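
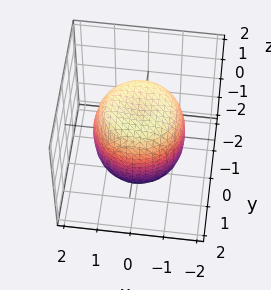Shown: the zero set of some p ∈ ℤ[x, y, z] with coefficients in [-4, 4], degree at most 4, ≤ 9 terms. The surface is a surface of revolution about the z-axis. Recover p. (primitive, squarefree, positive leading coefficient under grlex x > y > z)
(a) The degree is 4 — the shape is more complex than any degree-3 surface.
(b) Symmetries: every cross-section ⟂ z is a circle, so x, y appear only via x² + y².
(c) Checking where it meets the axes: a circular section at z = 1 has radius between 1 and 2.
(d) Fitting integer coefficients to these (and the overall shape) gives p.

2*x^4 + 4*x^2*y^2 + 2*y^4 - 2*x^2 - 2*y^2 + 2*z^2 - 3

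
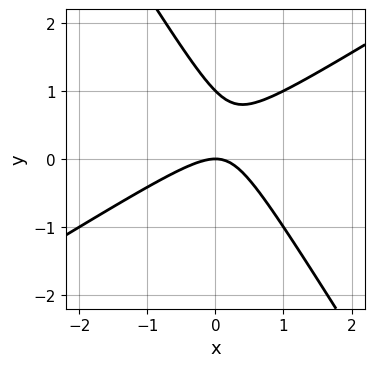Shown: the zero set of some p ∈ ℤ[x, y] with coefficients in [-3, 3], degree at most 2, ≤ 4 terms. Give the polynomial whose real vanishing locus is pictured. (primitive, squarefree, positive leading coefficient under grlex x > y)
First, degree: no degree-1 curve has this shape, so deg p = 2.
Then, reading off the gridlines: it meets the x-axis at x = 0 (among the integer gridlines); among the integer gridlines, it crosses the y-axis at y ∈ {0, 1}.
Finally, together with the visible shape, these determine p as stated.

x^2 - x*y - y^2 + y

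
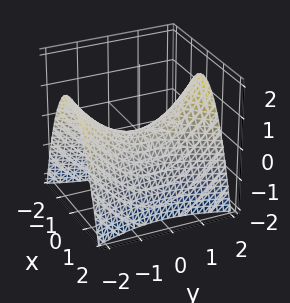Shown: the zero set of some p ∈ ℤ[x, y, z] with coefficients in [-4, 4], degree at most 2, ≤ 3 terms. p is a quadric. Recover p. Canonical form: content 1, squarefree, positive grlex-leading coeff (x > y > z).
1. Degree: a saddle surface; a quadric, so deg p = 2.
2. Symmetries: the y ↦ −y reflection is a symmetry, so y appears only in even powers; the x ↦ −x reflection is a symmetry, so x appears only in even powers.
3. Checking where it meets the axes: one z-axis crossing is at z = 0; it meets the y-axis at y = 0 (among the integer gridlines); one x-axis crossing is at x = 0.
4. These observations pin down the coefficients.

3*x^2 - y^2 + 3*z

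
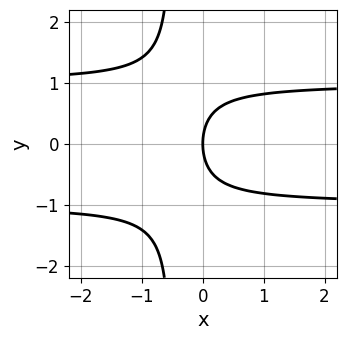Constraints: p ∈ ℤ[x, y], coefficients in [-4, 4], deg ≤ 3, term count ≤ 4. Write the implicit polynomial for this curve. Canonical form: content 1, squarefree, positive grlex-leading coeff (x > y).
First, the degree is 3 — the shape is more complex than any degree-2 curve.
Then, symmetries: it's symmetric under y → −y, forcing even powers of y.
Next, checking where it meets the axes: it crosses the x-axis at the gridline x = 0; one y-axis crossing is at y = 0.
Finally, assembling these constraints gives the stated polynomial.

2*x*y^2 + y^2 - 2*x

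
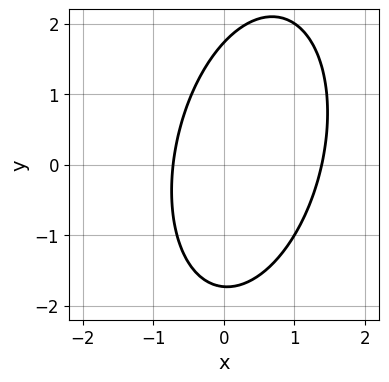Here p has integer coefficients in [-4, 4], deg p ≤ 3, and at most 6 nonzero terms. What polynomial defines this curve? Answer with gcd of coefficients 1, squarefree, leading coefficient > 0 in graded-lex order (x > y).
1. deg p = 2.
2. The integer polynomial consistent with all of this is the stated p.

3*x^2 - x*y + y^2 - 2*x - 3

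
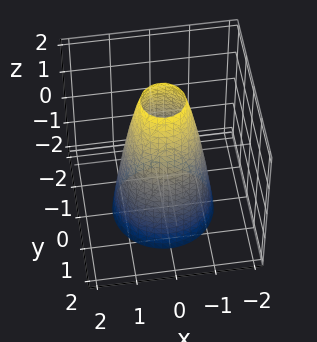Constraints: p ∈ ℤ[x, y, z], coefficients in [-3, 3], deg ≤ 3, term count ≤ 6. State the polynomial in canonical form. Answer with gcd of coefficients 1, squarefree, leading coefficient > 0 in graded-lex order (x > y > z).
(a) Degree: a generic line meets the surface in up to 2 points, so deg p = 2.
(b) Symmetries: rotational symmetry about the z-axis ⇒ p depends on x, y only through x² + y².
(c) Reading off the gridlines: among the integer gridlines, it crosses the y-axis at y ∈ {-1, 1}; it misses every integer gridline on the z-axis; among the integer gridlines, it crosses the x-axis at x ∈ {-1, 1}; a circular section at z = -1 has radius between 1 and 2.
(d) The integer polynomial consistent with all of this is the stated p.

3*x^2 + 3*y^2 + z - 3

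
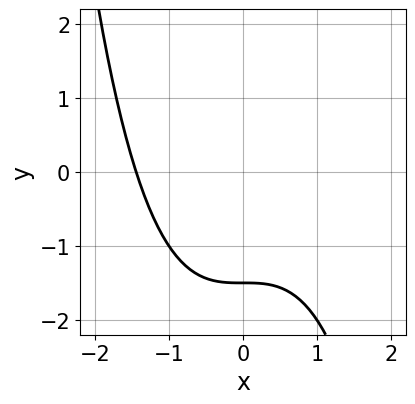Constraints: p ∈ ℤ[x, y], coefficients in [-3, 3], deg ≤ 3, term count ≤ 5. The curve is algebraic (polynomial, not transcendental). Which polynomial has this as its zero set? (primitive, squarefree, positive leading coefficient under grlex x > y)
Degree: no degree-2 curve has this shape, so deg p = 3.
Matching integer coefficients to the picture gives p.

x^3 + 2*y + 3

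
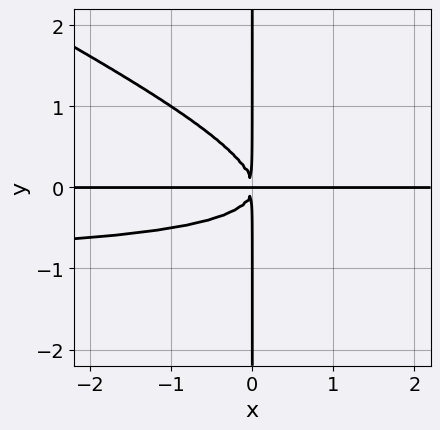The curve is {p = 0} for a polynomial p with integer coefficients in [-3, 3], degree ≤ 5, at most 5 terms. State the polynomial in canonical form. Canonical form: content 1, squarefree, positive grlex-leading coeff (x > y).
x^2*y^2 + 2*x*y^3 + x^2*y

(a) Degree: no degree-3 curve has this shape, so deg p = 4.
(b) Checking where it meets the axes: every point of the y-axis in the box is on the curve; the visible x-axis segment lies entirely on the curve.
(c) These observations pin down the coefficients.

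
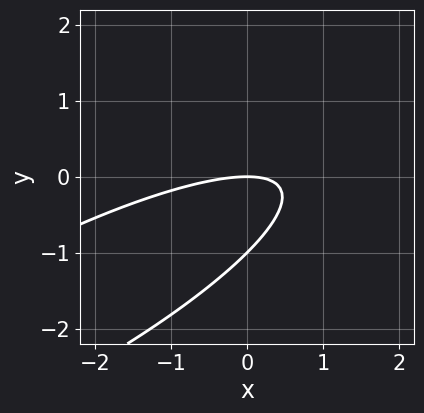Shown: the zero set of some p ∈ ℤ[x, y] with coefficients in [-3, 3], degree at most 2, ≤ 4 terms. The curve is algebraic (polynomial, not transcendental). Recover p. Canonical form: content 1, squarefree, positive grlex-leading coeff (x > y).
x^2 - 3*x*y + 3*y^2 + 3*y

The degree is 2 — the shape is more complex than any degree-1 curve.
From the axis intercepts and sections: the y-axis gridline crossings are at y ∈ {-1, 0}; it meets the x-axis at x = 0 (among the integer gridlines).
The integer polynomial consistent with all of this is the stated p.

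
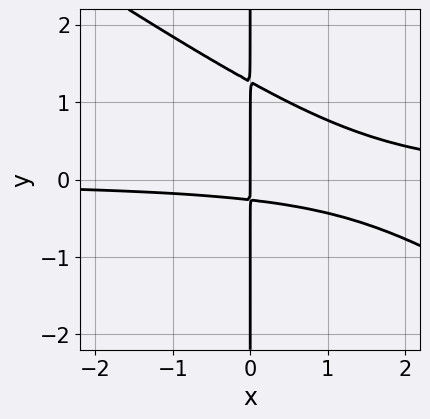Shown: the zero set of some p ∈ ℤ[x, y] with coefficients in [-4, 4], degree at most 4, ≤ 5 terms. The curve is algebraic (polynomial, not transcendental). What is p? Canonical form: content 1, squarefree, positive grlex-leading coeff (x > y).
2*x^2*y + 3*x*y^2 - 3*x*y - x

The degree is 3 — a generic line meets the curve in up to 3 points.
Checking where it meets the axes: it meets the x-axis at x = 0 (among the integer gridlines); the visible y-axis segment lies entirely on the curve.
Putting this together gives p.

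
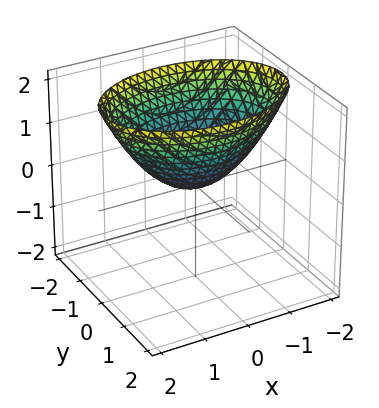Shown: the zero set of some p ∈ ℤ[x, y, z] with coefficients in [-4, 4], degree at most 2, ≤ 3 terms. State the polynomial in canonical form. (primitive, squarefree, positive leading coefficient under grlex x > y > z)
x^2 + 2*y^2 - 2*z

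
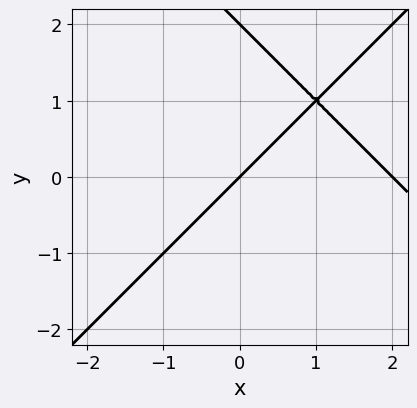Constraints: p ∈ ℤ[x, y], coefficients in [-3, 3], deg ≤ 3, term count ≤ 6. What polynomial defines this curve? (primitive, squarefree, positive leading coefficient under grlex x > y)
(a) Degree: no degree-1 curve has this shape, so deg p = 2.
(b) Observable constraints: the y-axis gridline crossings are at y ∈ {0, 2}; the x-axis gridline crossings are at x ∈ {0, 2}.
(c) Matching integer coefficients to the picture gives p.

x^2 - y^2 - 2*x + 2*y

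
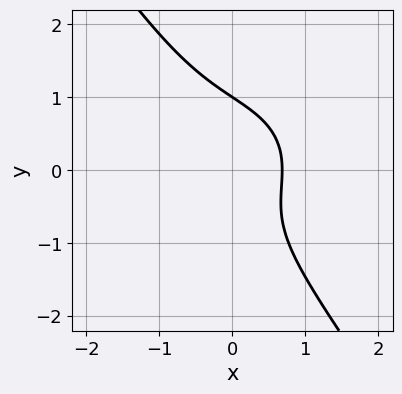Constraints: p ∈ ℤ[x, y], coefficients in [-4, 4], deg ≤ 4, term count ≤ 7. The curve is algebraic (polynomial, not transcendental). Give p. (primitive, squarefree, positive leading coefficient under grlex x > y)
1. The degree is 3 — a generic line meets the curve in up to 3 points.
2. Observable constraints: it crosses the y-axis at the gridline y = 1.
3. Together with the visible shape, these determine p as stated.

x^3 + x*y^2 + y^3 + x - 1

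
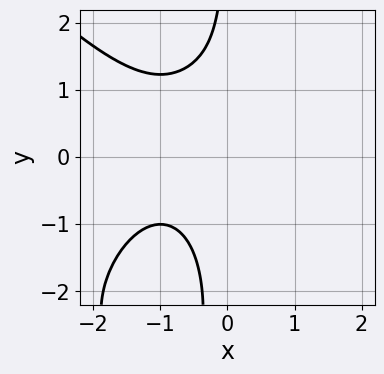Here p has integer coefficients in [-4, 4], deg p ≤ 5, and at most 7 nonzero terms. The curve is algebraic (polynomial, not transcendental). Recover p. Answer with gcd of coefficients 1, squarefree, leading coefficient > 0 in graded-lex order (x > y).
Degree: the shape is more complex than any degree-3 curve, so deg p = 4.
From the axis intercepts and sections: it misses every integer gridline on the x-axis; it misses every integer gridline on the y-axis.
Matching integer coefficients to the picture gives p.

x^4 + x*y^3 + 3*x*y^2 - 2*x*y + 3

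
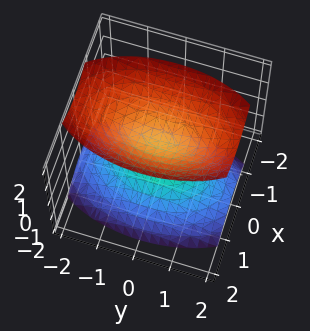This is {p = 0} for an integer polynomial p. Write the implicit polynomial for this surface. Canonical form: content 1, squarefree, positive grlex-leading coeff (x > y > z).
3*x^2 + y^2 - 2*z^2 + 1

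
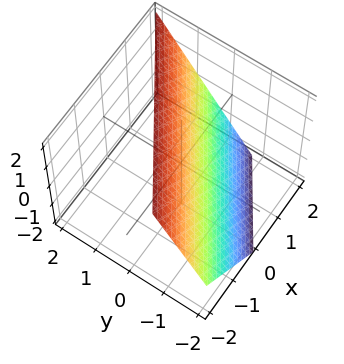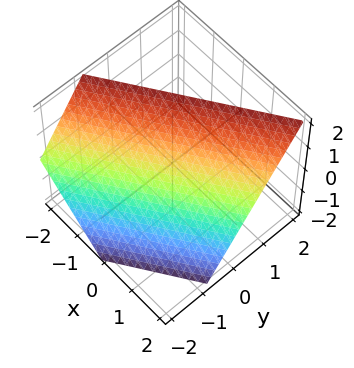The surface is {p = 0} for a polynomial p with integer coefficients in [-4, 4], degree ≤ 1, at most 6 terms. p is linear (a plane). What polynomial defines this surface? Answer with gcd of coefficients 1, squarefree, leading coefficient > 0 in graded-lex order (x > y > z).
2*x - 3*y + 2*z - 2

First, the degree is 1 — every cross-section is a straight line — this is a plane.
Then, against the integer gridlines: one x-axis crossing is at x = 1; it meets the z-axis at z = 1 (among the integer gridlines).
Finally, fitting integer coefficients to these (and the overall shape) gives p.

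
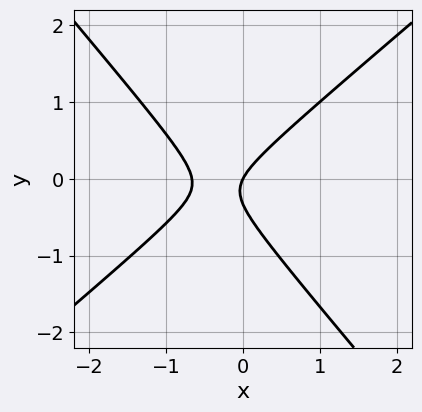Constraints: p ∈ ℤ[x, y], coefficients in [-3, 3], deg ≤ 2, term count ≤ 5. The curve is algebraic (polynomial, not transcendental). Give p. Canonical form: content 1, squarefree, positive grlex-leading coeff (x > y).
1. Degree: the shape is more complex than any degree-1 curve, so deg p = 2.
2. From the axis intercepts and sections: one x-axis crossing is at x = 0; it meets the y-axis at y = 0 (among the integer gridlines).
3. Matching integer coefficients to the picture gives p.

3*x^2 - x*y - 3*y^2 + 2*x - y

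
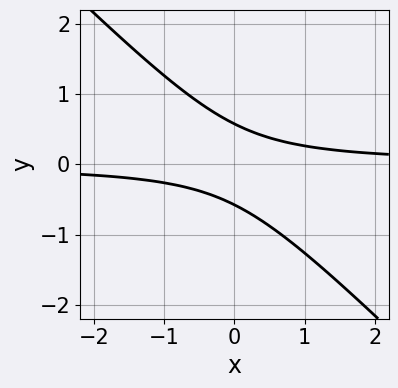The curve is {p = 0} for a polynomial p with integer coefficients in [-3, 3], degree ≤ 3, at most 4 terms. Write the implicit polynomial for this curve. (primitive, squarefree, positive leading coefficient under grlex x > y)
1. deg p = 2.
2. From the visible intercepts: it misses every integer gridline on the x-axis.
3. Matching integer coefficients to the picture gives p.

3*x*y + 3*y^2 - 1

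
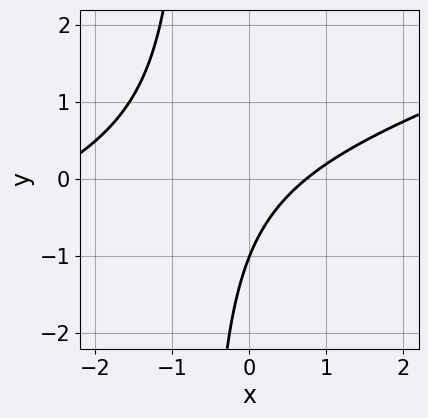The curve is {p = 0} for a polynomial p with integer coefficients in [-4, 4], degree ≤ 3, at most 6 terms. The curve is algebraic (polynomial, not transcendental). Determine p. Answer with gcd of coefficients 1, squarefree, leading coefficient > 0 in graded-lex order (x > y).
x^2 - 3*x*y + 2*x - 2*y - 2

(a) Degree: the shape is more complex than any degree-1 curve, so deg p = 2.
(b) Against the integer gridlines: it meets the y-axis at y = -1 (among the integer gridlines).
(c) Assembling these constraints gives the stated polynomial.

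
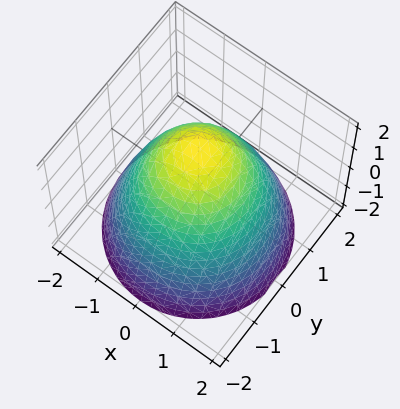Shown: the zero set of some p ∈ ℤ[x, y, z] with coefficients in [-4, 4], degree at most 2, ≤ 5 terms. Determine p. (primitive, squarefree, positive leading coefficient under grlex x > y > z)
x^2 + y^2 + z - 2

The degree is 2 — a generic line meets the surface in up to 2 points.
By symmetry, the surface is invariant under rotation about z: p = q(x² + y², z).
Against the integer gridlines: a circular section at z = 0 has radius between 1 and 2; it crosses the z-axis at the gridline z = 2.
The integer polynomial consistent with all of this is the stated p.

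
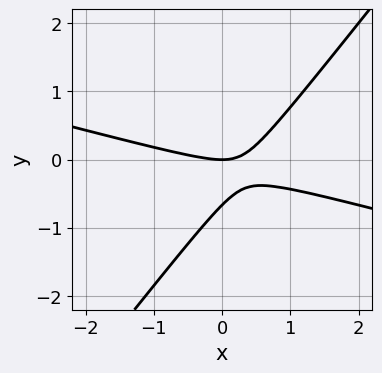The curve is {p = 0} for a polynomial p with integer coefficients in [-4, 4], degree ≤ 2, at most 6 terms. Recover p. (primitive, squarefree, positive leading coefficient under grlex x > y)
First, deg p = 2. No degree-1 curve has this shape.
Next, against the integer gridlines: it crosses the y-axis at the gridline y = 0; one x-axis crossing is at x = 0.
Finally, the integer polynomial consistent with all of this is the stated p.

x^2 + 3*x*y - 3*y^2 - 2*y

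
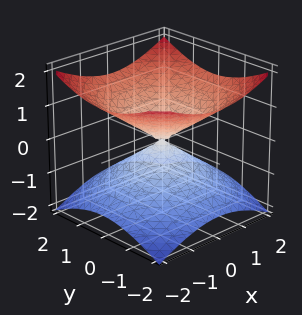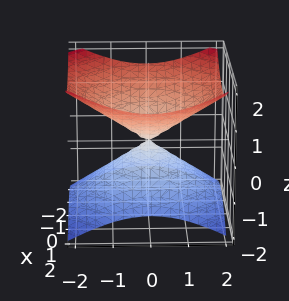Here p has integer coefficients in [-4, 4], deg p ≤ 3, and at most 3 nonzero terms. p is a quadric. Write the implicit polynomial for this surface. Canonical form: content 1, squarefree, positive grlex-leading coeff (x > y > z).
(a) deg p = 2. A double cone through the origin; a quadric.
(b) Symmetries: it's symmetric under z → −z, forcing even powers of z; every cross-section ⟂ z is a circle, so x, y appear only via x² + y².
(c) Against the integer gridlines: one y-axis crossing is at y = 0; a circular section at z = -1 has radius between 1 and 2.
(d) Solving for integer coefficients yields p as stated.

x^2 + y^2 - 2*z^2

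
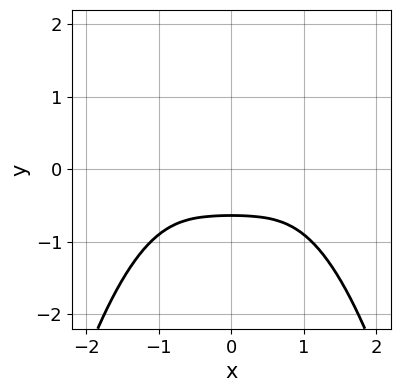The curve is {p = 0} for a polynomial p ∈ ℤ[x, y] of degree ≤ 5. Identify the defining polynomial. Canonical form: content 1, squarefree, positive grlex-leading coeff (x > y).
x^4 + 2*x^2*y^2 + 3*y^3 - 3*y^2 + 2

The degree is 4 — the shape is more complex than any degree-3 curve.
Symmetries: the x ↦ −x reflection is a symmetry, so x appears only in even powers.
Reading off the gridlines: it misses every integer gridline on the x-axis.
Putting this together gives p.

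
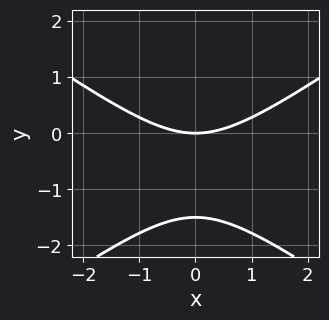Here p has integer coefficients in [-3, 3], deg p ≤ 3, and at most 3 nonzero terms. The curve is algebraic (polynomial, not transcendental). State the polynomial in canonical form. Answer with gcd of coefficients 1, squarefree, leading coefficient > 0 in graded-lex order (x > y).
(a) deg p = 2. A generic line meets the curve in up to 2 points.
(b) Symmetries: the x ↦ −x reflection is a symmetry, so x appears only in even powers.
(c) From the axis intercepts and sections: it meets the x-axis at x = 0 (among the integer gridlines); it meets the y-axis at y = 0 (among the integer gridlines).
(d) Together with the visible shape, these determine p as stated.

x^2 - 2*y^2 - 3*y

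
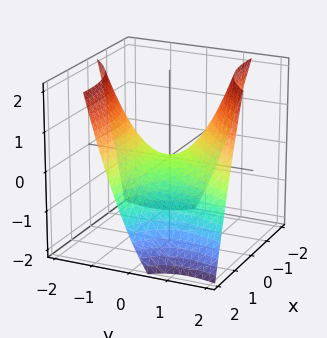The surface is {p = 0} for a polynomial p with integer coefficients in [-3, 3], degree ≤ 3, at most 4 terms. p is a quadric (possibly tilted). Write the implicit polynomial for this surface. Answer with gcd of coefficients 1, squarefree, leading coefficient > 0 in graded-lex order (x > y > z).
x^2 + 3*x*y - 2*y^2 + 3*z

The degree is 2 — no degree-1 surface has this shape.
Reading off the gridlines: it crosses the z-axis at the gridline z = 0; it crosses the y-axis at the gridline y = 0; it meets the x-axis at x = 0 (among the integer gridlines).
Assembling these constraints gives the stated polynomial.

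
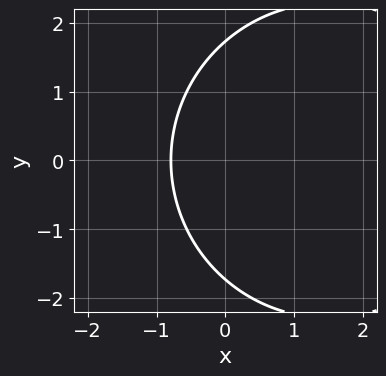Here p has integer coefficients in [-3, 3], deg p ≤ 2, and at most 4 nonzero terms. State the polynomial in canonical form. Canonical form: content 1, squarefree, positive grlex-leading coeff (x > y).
x^2 + y^2 - 3*x - 3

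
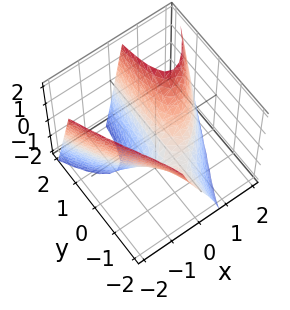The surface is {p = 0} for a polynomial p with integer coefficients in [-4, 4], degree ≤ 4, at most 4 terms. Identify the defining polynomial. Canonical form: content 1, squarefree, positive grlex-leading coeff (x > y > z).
(a) deg p = 3. No degree-2 surface has this shape.
(b) Reading off the gridlines: every point of the y-axis in the box is on the surface; it crosses the x-axis at the gridline x = 0; it meets the z-axis at z = 0 (among the integer gridlines).
(c) Together with the visible shape, these determine p as stated.

x^3 - 2*x*y - 2*x + z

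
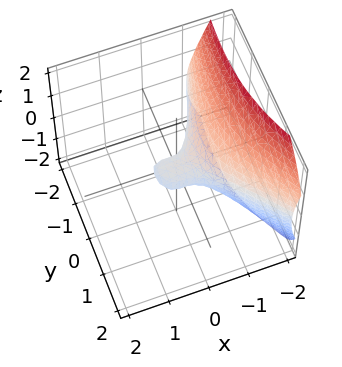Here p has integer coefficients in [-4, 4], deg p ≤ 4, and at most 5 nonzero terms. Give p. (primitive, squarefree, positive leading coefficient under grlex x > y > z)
3*x^3 + 2*x^2*y + 2*y^2 + 3*z^2 + 2*z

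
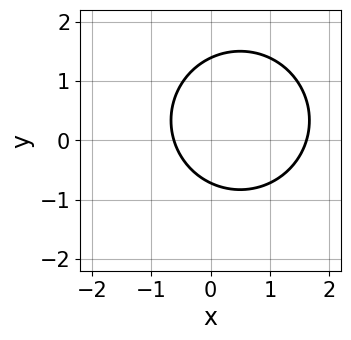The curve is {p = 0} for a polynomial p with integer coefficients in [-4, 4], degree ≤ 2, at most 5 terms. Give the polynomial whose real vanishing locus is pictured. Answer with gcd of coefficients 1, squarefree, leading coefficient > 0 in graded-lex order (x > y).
1. The degree is 2 — the shape is more complex than any degree-1 curve.
2. Putting this together gives p.

3*x^2 + 3*y^2 - 3*x - 2*y - 3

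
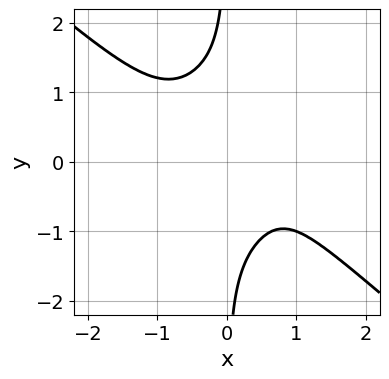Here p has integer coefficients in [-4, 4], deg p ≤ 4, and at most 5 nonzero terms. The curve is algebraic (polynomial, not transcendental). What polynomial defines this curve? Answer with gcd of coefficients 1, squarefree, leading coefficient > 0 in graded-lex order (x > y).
2*x^4 - x^2*y^2 + 2*x*y^3 - x + 2

First, the degree is 4 — a generic line meets the curve in up to 4 points.
Then, against the integer gridlines: it misses every integer gridline on the x-axis; it misses every integer gridline on the y-axis.
Finally, matching integer coefficients to the picture gives p.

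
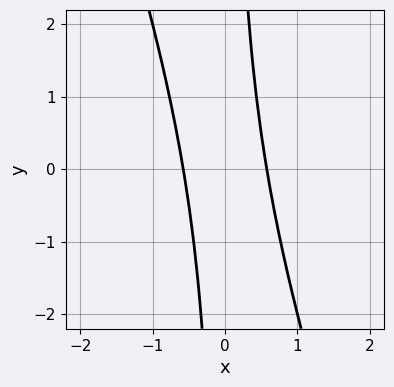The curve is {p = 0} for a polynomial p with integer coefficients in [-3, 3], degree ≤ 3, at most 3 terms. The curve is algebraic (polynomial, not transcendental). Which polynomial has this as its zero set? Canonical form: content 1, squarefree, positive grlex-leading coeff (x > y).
The degree is 2 — no degree-1 curve has this shape.
From the axis intercepts and sections: the curve avoids every integer y-axis point in the box.
Putting this together gives p.

3*x^2 + x*y - 1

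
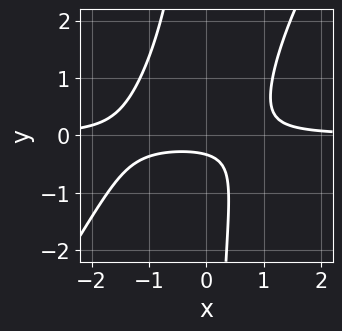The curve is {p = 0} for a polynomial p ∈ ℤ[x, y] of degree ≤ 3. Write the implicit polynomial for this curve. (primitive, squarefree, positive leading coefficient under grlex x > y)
3*x^2*y - 2*x*y^2 + 2*x*y - 3*y - 1

1. The degree is 3 — the shape is more complex than any degree-2 curve.
2. Checking where it meets the axes: it misses every integer gridline on the x-axis.
3. Fitting integer coefficients to these (and the overall shape) gives p.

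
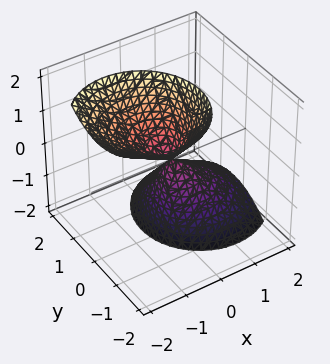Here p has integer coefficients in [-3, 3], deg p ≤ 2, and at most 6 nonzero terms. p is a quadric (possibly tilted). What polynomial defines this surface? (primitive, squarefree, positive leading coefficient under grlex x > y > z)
3*x^2 + 3*x*z + 3*y^2 + y*z - z^2

(a) There are 2 components. Treating them together as one polynomial.
(b) Degree: a generic line meets the surface in up to 2 points, so deg p = 2.
(c) Observable constraints: it crosses the x-axis at the gridline x = 0; it meets the y-axis at y = 0 (among the integer gridlines); one z-axis crossing is at z = 0.
(d) Assembling these constraints gives the stated polynomial.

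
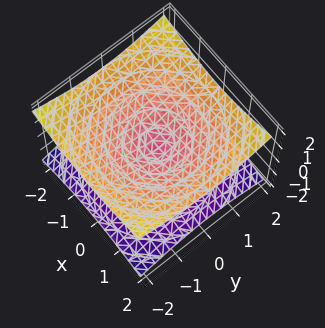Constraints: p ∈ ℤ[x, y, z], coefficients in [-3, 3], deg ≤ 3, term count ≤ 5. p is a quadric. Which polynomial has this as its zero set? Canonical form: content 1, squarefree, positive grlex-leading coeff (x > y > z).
x^2 + y^2 - 3*z^2

First, deg p = 2. A double cone through the origin; a quadric.
Then, symmetries: rotational symmetry about the z-axis ⇒ p depends on x, y only through x² + y²; the z ↦ −z reflection is a symmetry, so z appears only in even powers.
Then, from the visible intercepts: it crosses the z-axis at the gridline z = 0; a circular section at z = 1 has radius between 1 and 2.
Finally, together with the visible shape, these determine p as stated.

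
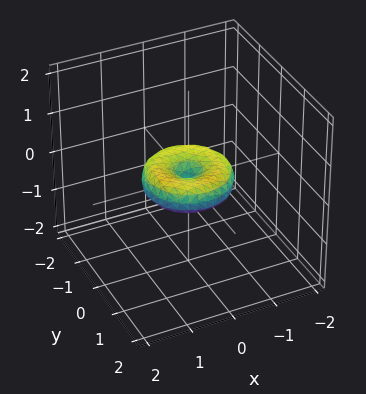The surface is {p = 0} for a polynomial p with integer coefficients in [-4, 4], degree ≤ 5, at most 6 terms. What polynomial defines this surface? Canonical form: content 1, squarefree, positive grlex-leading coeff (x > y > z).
x^4 + 2*x^2*y^2 + y^4 - x^2 - y^2 + 2*z^2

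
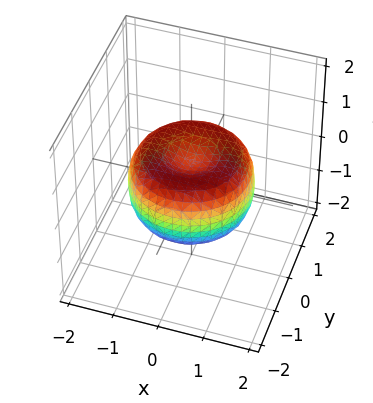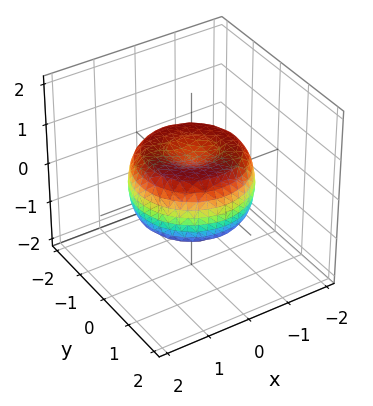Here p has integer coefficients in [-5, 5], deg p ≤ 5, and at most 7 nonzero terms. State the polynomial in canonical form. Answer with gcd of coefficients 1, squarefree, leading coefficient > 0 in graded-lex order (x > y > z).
2*x^4 + 4*x^2*y^2 + 2*y^4 - 3*x^2 - 3*y^2 + 3*z^2 - 1

1. The degree is 4 — the shape is more complex than any degree-3 surface.
2. By symmetry, the z-axis is an axis of rotation, so x and y enter only as x² + y².
3. From the axis intercepts and sections: a circular section at z = 0 has radius between 1 and 2.
4. Solving for integer coefficients yields p as stated.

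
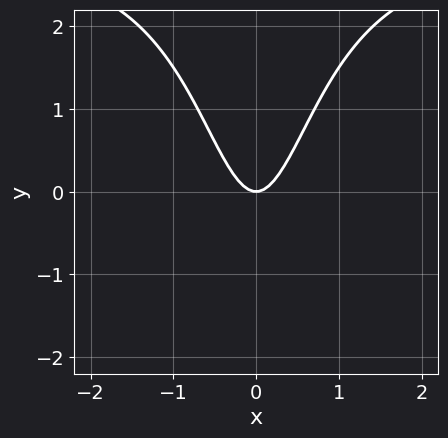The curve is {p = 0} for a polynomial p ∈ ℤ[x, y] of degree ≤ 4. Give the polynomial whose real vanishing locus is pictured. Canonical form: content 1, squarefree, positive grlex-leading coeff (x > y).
x^2*y - 3*x^2 + y

deg p = 3. A generic line meets the curve in up to 3 points.
Symmetries: it's symmetric under x → −x, forcing even powers of x.
From the visible intercepts: it meets the x-axis at x = 0 (among the integer gridlines); it crosses the y-axis at the gridline y = 0.
Fitting integer coefficients to these (and the overall shape) gives p.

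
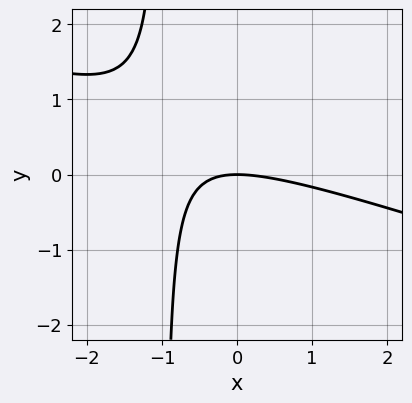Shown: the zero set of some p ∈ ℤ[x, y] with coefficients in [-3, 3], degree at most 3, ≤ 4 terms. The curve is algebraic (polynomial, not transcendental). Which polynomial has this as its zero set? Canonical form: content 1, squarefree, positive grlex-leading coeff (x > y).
The degree is 2 — the shape is more complex than any degree-1 curve.
Checking where it meets the axes: it crosses the x-axis at the gridline x = 0; it crosses the y-axis at the gridline y = 0.
Together with the visible shape, these determine p as stated.

x^2 + 3*x*y + 3*y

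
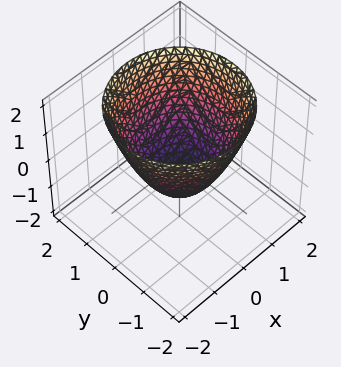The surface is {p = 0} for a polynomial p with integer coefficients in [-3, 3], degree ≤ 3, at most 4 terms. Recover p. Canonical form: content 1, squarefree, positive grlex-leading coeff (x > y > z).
x^2 + y^2 - z - 1

(a) The degree is 2 — a generic line meets the surface in up to 2 points.
(b) Symmetries: rotational symmetry about the z-axis ⇒ p depends on x, y only through x² + y².
(c) From the axis intercepts and sections: the x-axis gridline crossings are at x ∈ {-1, 1}; one z-axis crossing is at z = -1; the y-axis gridline crossings are at y ∈ {-1, 1}; a circular section at z = 1 has radius between 1 and 2.
(d) Solving for integer coefficients yields p as stated.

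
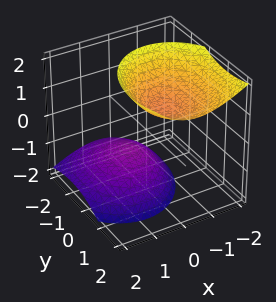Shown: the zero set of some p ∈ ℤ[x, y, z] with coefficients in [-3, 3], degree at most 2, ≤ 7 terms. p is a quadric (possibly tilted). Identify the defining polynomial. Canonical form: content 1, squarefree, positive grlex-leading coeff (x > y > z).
I count 2 distinct pieces.
The degree is 2 — no degree-1 surface has this shape.
Against the integer gridlines: among the integer gridlines, it crosses the z-axis at z ∈ {-1, 1}; no y-intercept at any integer in the box; no x-intercept at any integer in the box.
Putting this together gives p.

3*x^2 + 2*x*z + 2*y^2 - 2*y*z - 2*z^2 + 2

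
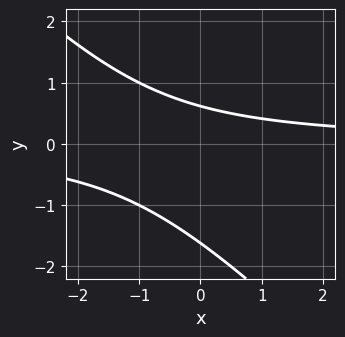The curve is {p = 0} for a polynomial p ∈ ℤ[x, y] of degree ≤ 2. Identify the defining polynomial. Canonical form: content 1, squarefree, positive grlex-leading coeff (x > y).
x*y + y^2 + y - 1

First, degree: no degree-1 curve has this shape, so deg p = 2.
Then, observable constraints: no x-intercept at any integer in the box.
Finally, putting this together gives p.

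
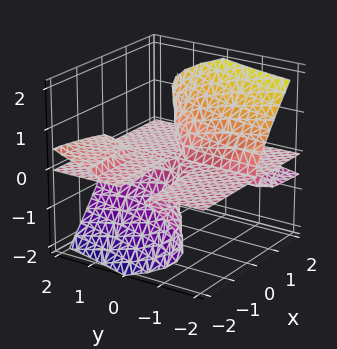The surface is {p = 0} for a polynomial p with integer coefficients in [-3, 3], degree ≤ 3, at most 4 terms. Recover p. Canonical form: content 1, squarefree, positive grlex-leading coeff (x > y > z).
First, I count 2 distinct pieces. Treating them together as one polynomial.
Then, degree: no degree-2 surface has this shape, so deg p = 3.
Next, from the visible intercepts: the visible y-axis segment lies entirely on the surface; the visible x-axis segment lies entirely on the surface; one z-axis crossing is at z = 0.
Finally, together with the visible shape, these determine p as stated.

x*y*z - 3*x*z^2 + 3*z^3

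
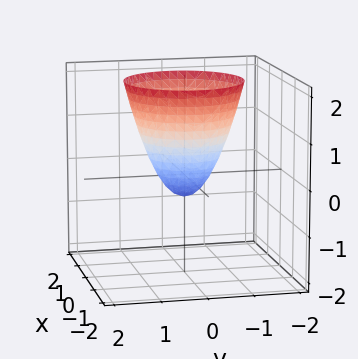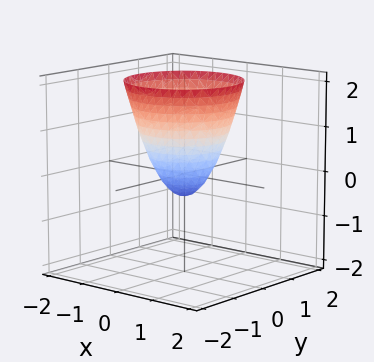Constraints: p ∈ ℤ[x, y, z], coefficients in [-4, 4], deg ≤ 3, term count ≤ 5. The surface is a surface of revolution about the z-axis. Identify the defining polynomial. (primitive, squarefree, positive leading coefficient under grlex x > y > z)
3*x^2 + 3*y^2 - 2*z - 1

(a) The degree is 2 — a generic line meets the surface in up to 2 points.
(b) Symmetry: the z-axis is an axis of rotation, so x and y enter only as x² + y².
(c) Checking where it meets the axes: a circular section at z = 0 has radius between 0 and 1.
(d) Matching integer coefficients to the picture gives p.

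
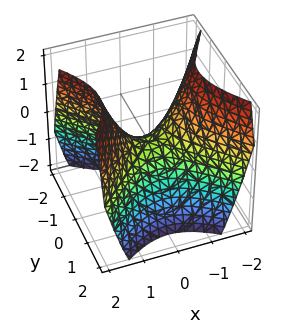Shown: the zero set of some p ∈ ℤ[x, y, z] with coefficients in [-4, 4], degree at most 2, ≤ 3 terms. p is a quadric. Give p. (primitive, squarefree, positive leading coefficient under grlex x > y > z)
(a) deg p = 2. A hyperbolic paraboloid; a quadric.
(b) Symmetries: the y ↦ −y reflection is a symmetry, so y appears only in even powers; it's symmetric under x → −x, forcing even powers of x.
(c) From the visible intercepts: it crosses the x-axis at the gridline x = 0; one y-axis crossing is at y = 0; it meets the z-axis at z = 0 (among the integer gridlines).
(d) Putting this together gives p.

x^2 - y^2 - z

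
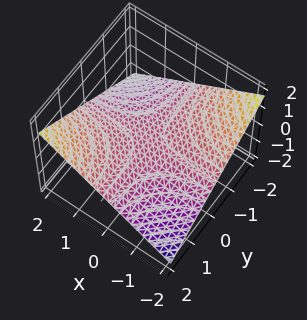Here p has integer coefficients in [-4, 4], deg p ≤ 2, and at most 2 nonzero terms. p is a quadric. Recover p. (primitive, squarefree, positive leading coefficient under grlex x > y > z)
The degree is 2 — a saddle surface; a quadric.
From the visible intercepts: every point of the x-axis in the box is on the surface; one z-axis crossing is at z = 0; the visible y-axis segment lies entirely on the surface.
Together with the visible shape, these determine p as stated.

x*y - 3*z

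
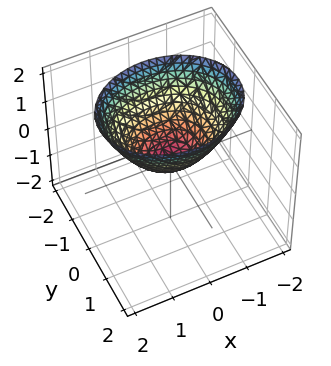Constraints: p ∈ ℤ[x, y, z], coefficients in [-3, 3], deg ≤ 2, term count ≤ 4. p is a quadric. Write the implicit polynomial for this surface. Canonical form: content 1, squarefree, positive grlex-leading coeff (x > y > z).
2*x^2 + 3*y^2 - 3*z

(a) Degree: a single bowl opening along one axis; a quadric, so deg p = 2.
(b) Symmetries: it's symmetric under y → −y, forcing even powers of y; mirror symmetry x ↦ −x ⇒ only even powers of x.
(c) Reading off the gridlines: one x-axis crossing is at x = 0; it meets the z-axis at z = 0 (among the integer gridlines).
(d) Fitting integer coefficients to these (and the overall shape) gives p.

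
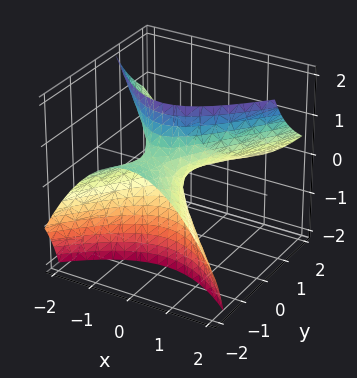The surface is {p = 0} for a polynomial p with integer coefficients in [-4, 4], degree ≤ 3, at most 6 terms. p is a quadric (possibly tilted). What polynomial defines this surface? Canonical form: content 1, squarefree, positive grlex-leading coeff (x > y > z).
Degree: no degree-1 surface has this shape, so deg p = 2.
Reading off the gridlines: it crosses the x-axis at the gridline x = 0; one y-axis crossing is at y = 0.
Fitting integer coefficients to these (and the overall shape) gives p.

2*x^2 - y^2 - 3*y*z - 2*z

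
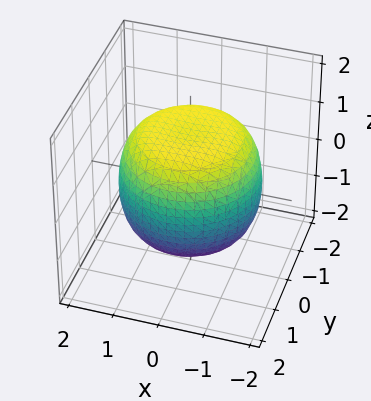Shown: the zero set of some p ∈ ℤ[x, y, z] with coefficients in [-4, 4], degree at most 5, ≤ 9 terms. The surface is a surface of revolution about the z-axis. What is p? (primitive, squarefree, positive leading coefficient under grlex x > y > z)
x^4 + 2*x^2*y^2 + y^4 - x^2 - y^2 + 2*z^2 - 3

1. The degree is 4 — no degree-3 surface has this shape.
2. Symmetry: every cross-section ⟂ z is a circle, so x, y appear only via x² + y².
3. Reading off the gridlines: a circular section at z = 1 has radius between 1 and 2.
4. Fitting integer coefficients to these (and the overall shape) gives p.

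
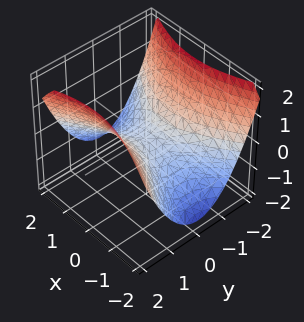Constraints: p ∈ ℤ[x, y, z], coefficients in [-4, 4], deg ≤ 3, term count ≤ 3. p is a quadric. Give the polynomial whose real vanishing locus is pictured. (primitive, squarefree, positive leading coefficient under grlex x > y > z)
First, the degree is 2 — a hyperbolic paraboloid; a quadric.
Then, symmetries: mirror symmetry x ↦ −x ⇒ only even powers of x; mirror symmetry y ↦ −y ⇒ only even powers of y.
Then, observable constraints: one x-axis crossing is at x = 0; one y-axis crossing is at y = 0; it meets the z-axis at z = 0 (among the integer gridlines).
Finally, matching integer coefficients to the picture gives p.

x^2 - 2*y^2 + 3*z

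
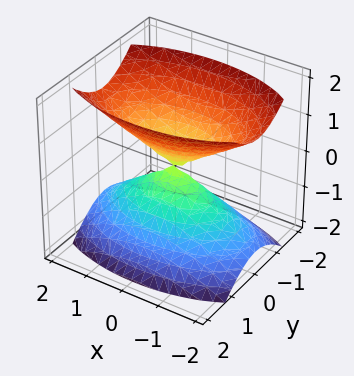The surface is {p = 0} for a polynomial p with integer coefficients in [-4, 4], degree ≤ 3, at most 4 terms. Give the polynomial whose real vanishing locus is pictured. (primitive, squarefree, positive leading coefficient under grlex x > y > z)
x^2 + 3*y^2 - 2*z^2

(a) There are 2 components. Treating them together as one polynomial.
(b) Degree: two nappes meeting at a single point; a quadric, so deg p = 2.
(c) Symmetries: it's symmetric under y → −y, forcing even powers of y; the z ↦ −z reflection is a symmetry, so z appears only in even powers; mirror symmetry x ↦ −x ⇒ only even powers of x.
(d) Reading off the gridlines: it crosses the x-axis at the gridline x = 0; it meets the y-axis at y = 0 (among the integer gridlines); one z-axis crossing is at z = 0.
(e) Putting this together gives p.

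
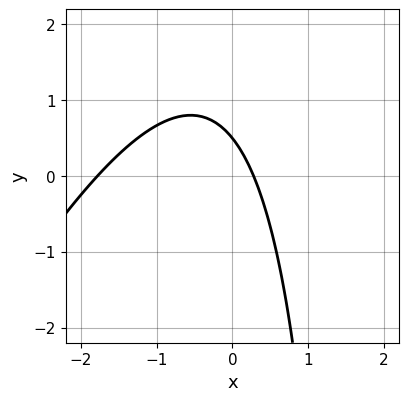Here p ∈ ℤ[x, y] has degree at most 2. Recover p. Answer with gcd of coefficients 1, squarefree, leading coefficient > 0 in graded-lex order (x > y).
2*x^2 - x*y + 3*x + 2*y - 1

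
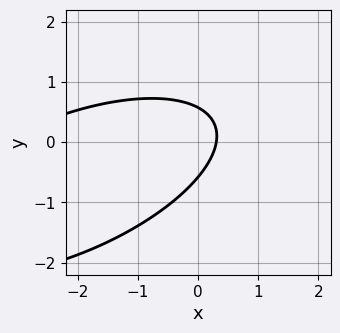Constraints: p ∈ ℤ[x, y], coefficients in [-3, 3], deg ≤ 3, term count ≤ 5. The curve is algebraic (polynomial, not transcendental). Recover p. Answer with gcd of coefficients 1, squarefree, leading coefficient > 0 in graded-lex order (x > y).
x^2 - 2*x*y + 3*y^2 + 3*x - 1

deg p = 2.
The integer polynomial consistent with all of this is the stated p.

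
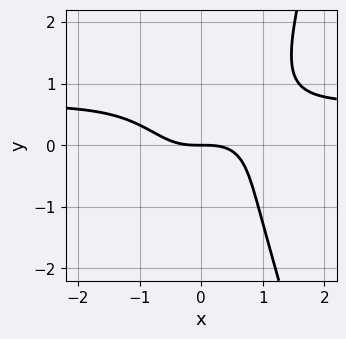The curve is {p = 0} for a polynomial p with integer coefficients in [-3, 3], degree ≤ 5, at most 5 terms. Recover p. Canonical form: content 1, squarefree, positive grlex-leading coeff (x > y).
3*x^3*y - 2*x^3 - y^3 - 3*y

First, the degree is 4 — no degree-3 curve has this shape.
Next, against the integer gridlines: one y-axis crossing is at y = 0; one x-axis crossing is at x = 0.
Finally, solving for integer coefficients yields p as stated.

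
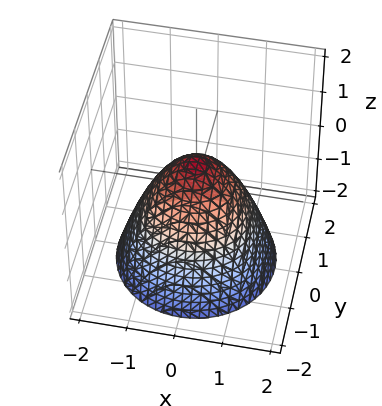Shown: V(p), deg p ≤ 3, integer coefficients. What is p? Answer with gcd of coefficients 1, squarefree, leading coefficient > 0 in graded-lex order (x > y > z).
1. deg p = 2.
2. By symmetry, the surface is invariant under rotation about z: p = q(x² + y², z).
3. Checking where it meets the axes: a circular section at z = -1 has radius between 1 and 2.
4. Together with the visible shape, these determine p as stated.

3*x^2 + 3*y^2 + 3*z - 2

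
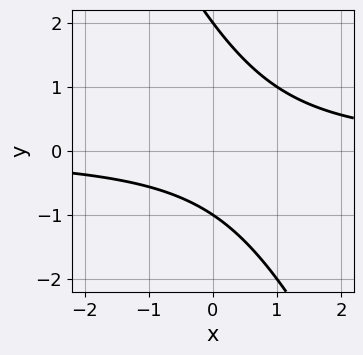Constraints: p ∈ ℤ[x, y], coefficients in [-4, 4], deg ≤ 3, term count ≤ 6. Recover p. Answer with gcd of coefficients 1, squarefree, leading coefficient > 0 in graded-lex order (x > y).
2*x*y + y^2 - y - 2

Degree: a generic line meets the curve in up to 2 points, so deg p = 2.
From the axis intercepts and sections: among the integer gridlines, it crosses the y-axis at y ∈ {-1, 2}; no x-intercept at any integer in the box.
The integer polynomial consistent with all of this is the stated p.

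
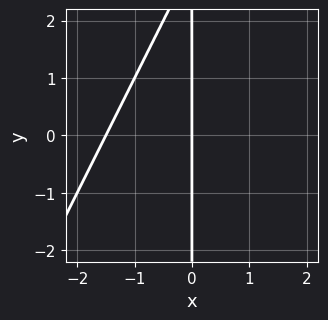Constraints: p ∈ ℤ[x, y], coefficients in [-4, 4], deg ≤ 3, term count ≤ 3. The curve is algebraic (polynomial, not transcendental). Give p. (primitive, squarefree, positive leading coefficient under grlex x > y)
2*x^2 - x*y + 3*x

deg p = 2. A generic line meets the curve in up to 2 points.
From the visible intercepts: it meets the x-axis at x = 0 (among the integer gridlines); every point of the y-axis in the box is on the curve.
Together with the visible shape, these determine p as stated.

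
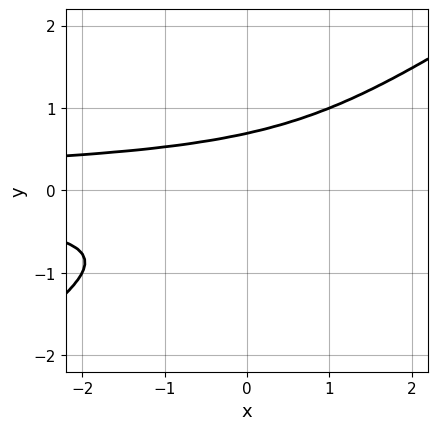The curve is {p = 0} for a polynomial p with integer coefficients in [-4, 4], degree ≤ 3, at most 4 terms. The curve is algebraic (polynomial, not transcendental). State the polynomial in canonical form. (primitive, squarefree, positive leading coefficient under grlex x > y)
Degree: the shape is more complex than any degree-2 curve, so deg p = 3.
Checking where it meets the axes: it misses every integer gridline on the x-axis.
Putting this together gives p.

2*x*y^2 - 3*y^3 + 1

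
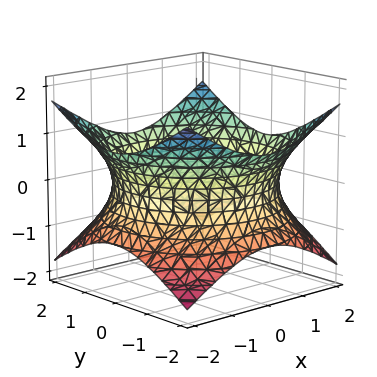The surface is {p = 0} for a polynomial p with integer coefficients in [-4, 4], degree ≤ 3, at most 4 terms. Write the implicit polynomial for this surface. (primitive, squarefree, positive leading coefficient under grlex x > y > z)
deg p = 2. No degree-1 surface has this shape.
Symmetry: every cross-section ⟂ z is a circle, so x, y appear only via x² + y².
From the axis intercepts and sections: a circular section at z = 0 has radius between 1 and 2; no z-intercept at any integer in the box.
Solving for integer coefficients yields p as stated.

x^2 + y^2 - 2*z^2 - 3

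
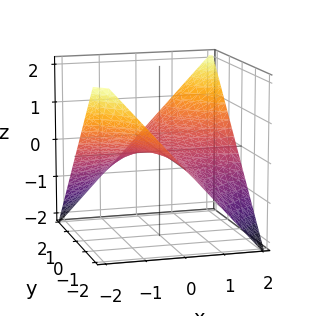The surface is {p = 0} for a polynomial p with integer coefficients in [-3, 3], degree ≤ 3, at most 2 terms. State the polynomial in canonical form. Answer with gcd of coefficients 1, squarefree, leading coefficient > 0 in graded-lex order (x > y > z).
x*y - 2*z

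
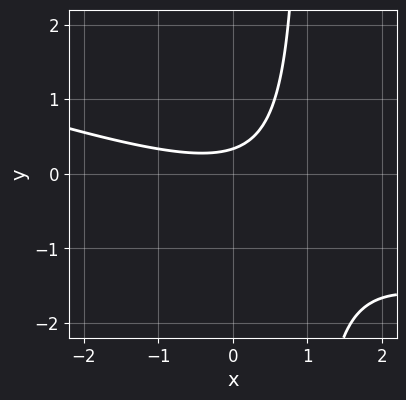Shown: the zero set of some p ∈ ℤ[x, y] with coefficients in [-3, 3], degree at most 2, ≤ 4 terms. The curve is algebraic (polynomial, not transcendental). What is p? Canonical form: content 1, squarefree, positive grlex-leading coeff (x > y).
x^2 + 3*x*y - 3*y + 1

(a) The degree is 2 — the shape is more complex than any degree-1 curve.
(b) Checking where it meets the axes: the curve avoids every integer x-axis point in the box.
(c) Putting this together gives p.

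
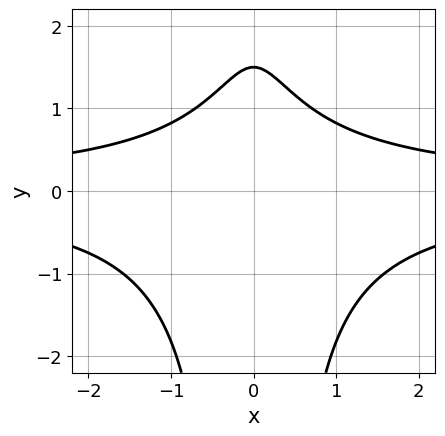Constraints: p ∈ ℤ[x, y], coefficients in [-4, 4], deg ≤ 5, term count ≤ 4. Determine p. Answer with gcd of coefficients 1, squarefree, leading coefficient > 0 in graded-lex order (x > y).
1. deg p = 4.
2. Symmetries: it's symmetric under x → −x, forcing even powers of x.
3. Checking where it meets the axes: the curve avoids every integer x-axis point in the box.
4. These observations pin down the coefficients.

2*x^2*y^2 + 2*y - 3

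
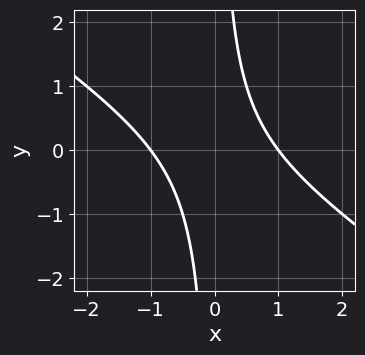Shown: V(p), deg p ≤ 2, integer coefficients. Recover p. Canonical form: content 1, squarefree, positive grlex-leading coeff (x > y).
The degree is 2 — no degree-1 curve has this shape.
Against the integer gridlines: it misses every integer gridline on the y-axis; the x-axis gridline crossings are at x ∈ {-1, 1}.
Together with the visible shape, these determine p as stated.

2*x^2 + 3*x*y - 2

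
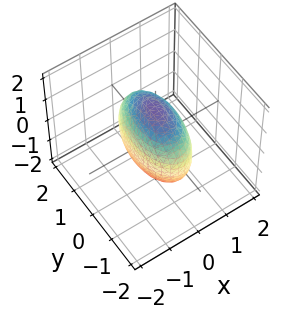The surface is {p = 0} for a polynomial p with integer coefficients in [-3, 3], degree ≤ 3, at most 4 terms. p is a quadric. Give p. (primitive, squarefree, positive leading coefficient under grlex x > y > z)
3*x^2 + y^2 + z^2 - 2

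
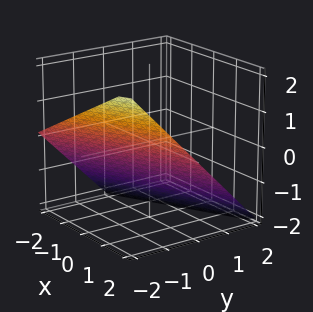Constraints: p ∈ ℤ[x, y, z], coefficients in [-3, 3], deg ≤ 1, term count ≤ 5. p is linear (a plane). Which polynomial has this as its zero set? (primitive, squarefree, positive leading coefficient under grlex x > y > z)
x - 2*y - 2*z - 2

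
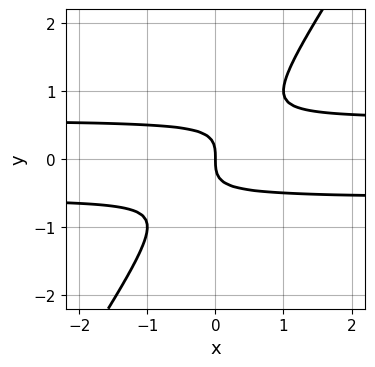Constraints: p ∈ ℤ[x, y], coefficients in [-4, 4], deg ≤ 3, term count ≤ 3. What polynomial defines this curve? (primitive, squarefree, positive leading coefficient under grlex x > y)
3*x*y^2 - 2*y^3 - x

1. Degree: the shape is more complex than any degree-2 curve, so deg p = 3.
2. From the visible intercepts: it crosses the x-axis at the gridline x = 0; it crosses the y-axis at the gridline y = 0.
3. Together with the visible shape, these determine p as stated.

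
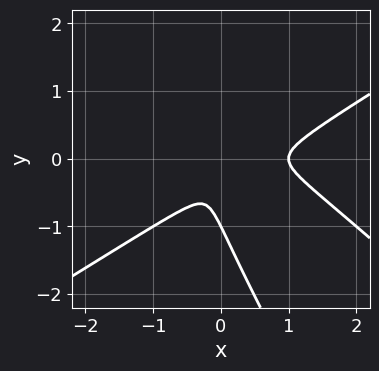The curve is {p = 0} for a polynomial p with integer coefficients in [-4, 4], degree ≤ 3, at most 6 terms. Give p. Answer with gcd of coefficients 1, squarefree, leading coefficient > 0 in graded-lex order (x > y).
x^3 - 2*x*y^2 - y^3 - x^2 - y^2

1. Degree: the shape is more complex than any degree-2 curve, so deg p = 3.
2. From the visible intercepts: it meets the y-axis at y = -1 (among the integer gridlines); it crosses the x-axis at the gridline x = 1.
3. Putting this together gives p.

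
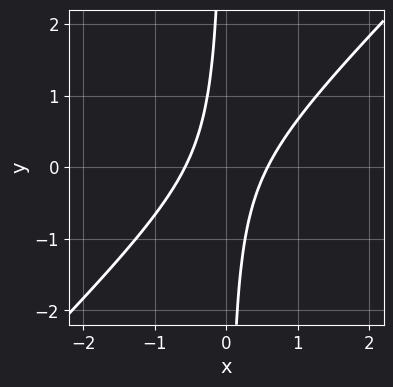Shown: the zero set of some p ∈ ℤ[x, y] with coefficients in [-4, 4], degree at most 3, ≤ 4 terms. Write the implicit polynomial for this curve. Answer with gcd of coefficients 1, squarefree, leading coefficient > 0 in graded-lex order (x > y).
1. Degree: the shape is more complex than any degree-1 curve, so deg p = 2.
2. From the axis intercepts and sections: the curve avoids every integer y-axis point in the box.
3. Fitting integer coefficients to these (and the overall shape) gives p.

3*x^2 - 3*x*y - 1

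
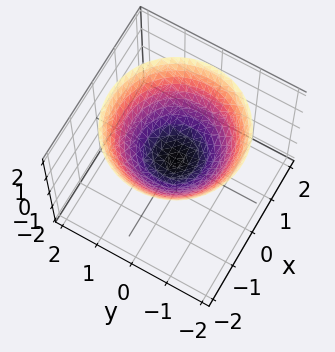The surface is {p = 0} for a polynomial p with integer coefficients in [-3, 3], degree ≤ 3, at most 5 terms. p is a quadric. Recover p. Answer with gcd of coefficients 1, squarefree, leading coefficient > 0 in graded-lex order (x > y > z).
2*x^2 + 2*y^2 - 3*z

First, degree: a paraboloid; a quadric, so deg p = 2.
Then, symmetries: rotational symmetry about the z-axis ⇒ p depends on x, y only through x² + y².
Then, from the visible intercepts: a circular section at z = 1 has radius between 1 and 2; it meets the x-axis at x = 0 (among the integer gridlines); it meets the z-axis at z = 0 (among the integer gridlines).
Finally, putting this together gives p.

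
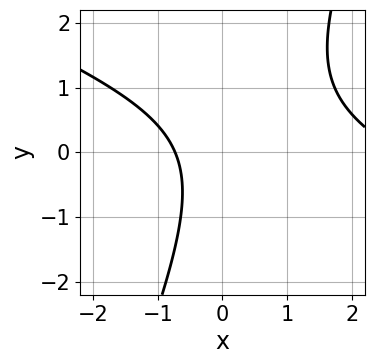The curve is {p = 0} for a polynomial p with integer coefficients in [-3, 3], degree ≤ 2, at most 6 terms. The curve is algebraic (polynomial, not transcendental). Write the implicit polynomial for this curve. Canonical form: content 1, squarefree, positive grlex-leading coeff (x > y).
x^2 + 2*x*y - y^2 - 2*x - 2

1. deg p = 2. The shape is more complex than any degree-1 curve.
2. Checking where it meets the axes: no y-intercept at any integer in the box.
3. The integer polynomial consistent with all of this is the stated p.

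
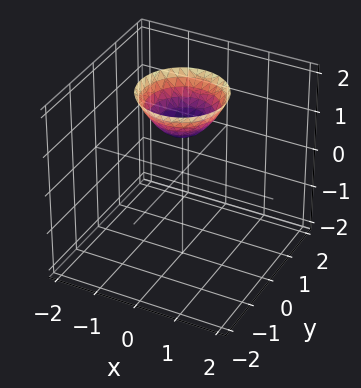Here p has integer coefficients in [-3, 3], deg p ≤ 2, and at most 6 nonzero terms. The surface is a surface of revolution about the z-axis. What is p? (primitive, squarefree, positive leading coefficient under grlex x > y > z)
First, degree: a generic line meets the surface in up to 2 points, so deg p = 2.
Next, symmetry: the z-axis is an axis of rotation, so x and y enter only as x² + y².
Then, observable constraints: it misses every integer gridline on the x-axis; a circular section at z = 2 has radius exactly 1; one z-axis crossing is at z = 1.
Finally, solving for integer coefficients yields p as stated.

x^2 + y^2 - z + 1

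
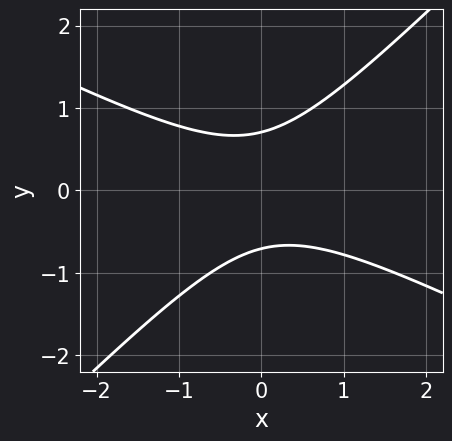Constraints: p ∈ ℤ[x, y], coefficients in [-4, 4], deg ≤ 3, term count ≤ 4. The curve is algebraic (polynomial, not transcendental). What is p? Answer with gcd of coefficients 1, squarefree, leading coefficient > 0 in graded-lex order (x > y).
x^2 + x*y - 2*y^2 + 1

1. The degree is 2 — the shape is more complex than any degree-1 curve.
2. Against the integer gridlines: no x-intercept at any integer in the box.
3. Matching integer coefficients to the picture gives p.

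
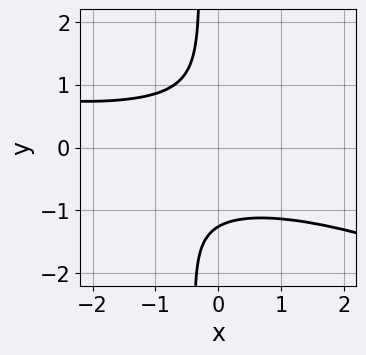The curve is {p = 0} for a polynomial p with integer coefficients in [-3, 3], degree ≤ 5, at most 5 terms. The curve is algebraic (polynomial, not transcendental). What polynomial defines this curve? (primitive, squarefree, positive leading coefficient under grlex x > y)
x^2*y^2 + 3*x*y^3 + 2*x*y^2 + y^3 + 2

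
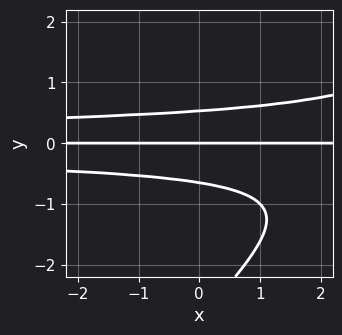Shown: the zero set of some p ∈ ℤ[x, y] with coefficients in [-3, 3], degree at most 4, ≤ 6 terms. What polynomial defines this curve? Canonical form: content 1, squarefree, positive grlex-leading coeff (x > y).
x*y^3 - y^4 - 3*y^3 + y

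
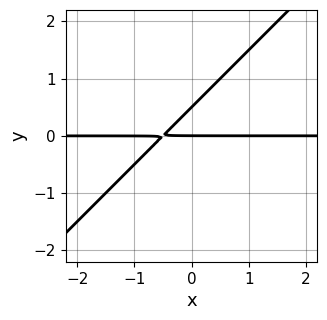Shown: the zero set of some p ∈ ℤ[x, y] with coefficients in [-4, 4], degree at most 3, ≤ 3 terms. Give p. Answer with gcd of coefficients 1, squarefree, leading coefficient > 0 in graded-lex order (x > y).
Degree: a generic line meets the curve in up to 2 points, so deg p = 2.
Observable constraints: the visible x-axis segment lies entirely on the curve; it crosses the y-axis at the gridline y = 0.
Matching integer coefficients to the picture gives p.

2*x*y - 2*y^2 + y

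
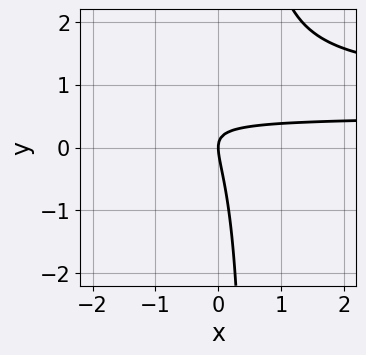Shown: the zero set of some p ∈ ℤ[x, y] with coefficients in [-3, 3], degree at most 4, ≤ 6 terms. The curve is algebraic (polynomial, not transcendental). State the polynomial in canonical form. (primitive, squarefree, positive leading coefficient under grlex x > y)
2*x*y^2 - 3*x*y - y^2 + x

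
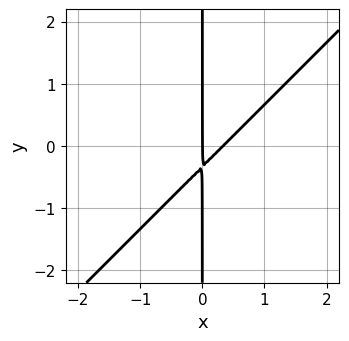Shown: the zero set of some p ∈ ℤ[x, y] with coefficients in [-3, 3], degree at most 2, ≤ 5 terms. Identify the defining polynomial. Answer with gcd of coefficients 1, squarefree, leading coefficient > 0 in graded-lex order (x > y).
(a) The degree is 2 — a generic line meets the curve in up to 2 points.
(b) Checking where it meets the axes: the visible y-axis segment lies entirely on the curve; it crosses the x-axis at the gridline x = 0.
(c) Assembling these constraints gives the stated polynomial.

3*x^2 - 3*x*y - x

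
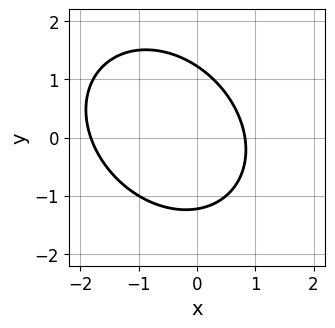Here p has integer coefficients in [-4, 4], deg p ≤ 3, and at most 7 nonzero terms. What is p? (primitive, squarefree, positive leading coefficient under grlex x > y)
(a) Degree: a generic line meets the curve in up to 2 points, so deg p = 2.
(b) The integer polynomial consistent with all of this is the stated p.

2*x^2 + x*y + 2*y^2 + 2*x - 3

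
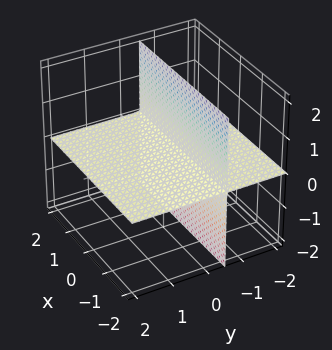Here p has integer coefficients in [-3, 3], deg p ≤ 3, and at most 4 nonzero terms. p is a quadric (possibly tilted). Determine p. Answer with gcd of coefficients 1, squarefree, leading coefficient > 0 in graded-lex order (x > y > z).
2*y*z + z

First, I count 2 distinct pieces. Treating them together as one polynomial.
Next, degree: no degree-1 surface has this shape, so deg p = 2.
Next, checking where it meets the axes: every point of the x-axis in the box is on the surface; it crosses the z-axis at the gridline z = 0; the visible y-axis segment lies entirely on the surface.
Finally, fitting integer coefficients to these (and the overall shape) gives p.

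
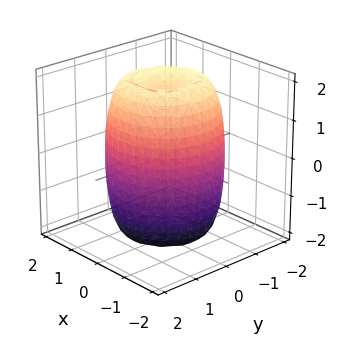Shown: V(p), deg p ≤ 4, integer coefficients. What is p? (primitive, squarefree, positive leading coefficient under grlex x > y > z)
2*x^4 + 4*x^2*y^2 + 2*y^4 - 3*x^2 - 3*y^2 + z^2 - 3

1. The degree is 4 — no degree-3 surface has this shape.
2. By symmetry, the surface is invariant under rotation about z: p = q(x² + y², z).
3. Against the integer gridlines: a circular section at z = 2 has radius between 0 and 1.
4. These observations pin down the coefficients.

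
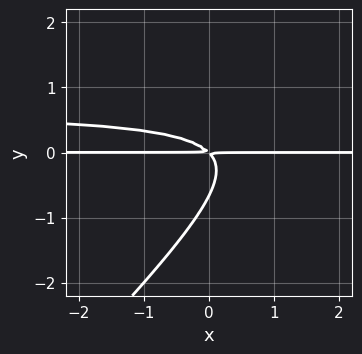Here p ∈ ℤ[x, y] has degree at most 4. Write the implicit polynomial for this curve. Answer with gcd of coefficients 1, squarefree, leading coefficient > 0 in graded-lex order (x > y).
3*x*y^2 - 3*y^3 - 2*x*y - 2*y^2

(a) deg p = 3. A generic line meets the curve in up to 3 points.
(b) Reading off the gridlines: every point of the x-axis in the box is on the curve.
(c) Assembling these constraints gives the stated polynomial.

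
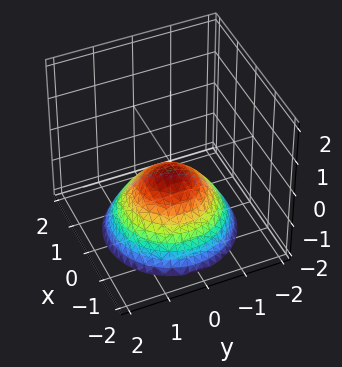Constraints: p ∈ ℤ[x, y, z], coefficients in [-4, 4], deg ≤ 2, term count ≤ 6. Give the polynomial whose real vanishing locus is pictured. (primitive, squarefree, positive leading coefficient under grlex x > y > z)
Degree: no degree-1 surface has this shape, so deg p = 2.
By symmetry, every cross-section ⟂ z is a circle, so x, y appear only via x² + y².
Against the integer gridlines: it misses every integer gridline on the x-axis; the surface avoids every integer y-axis point in the box.
Putting this together gives p.

2*x^2 + 2*y^2 + 3*z + 1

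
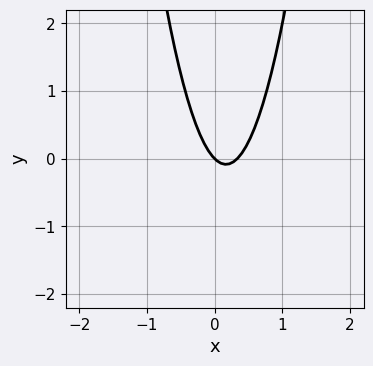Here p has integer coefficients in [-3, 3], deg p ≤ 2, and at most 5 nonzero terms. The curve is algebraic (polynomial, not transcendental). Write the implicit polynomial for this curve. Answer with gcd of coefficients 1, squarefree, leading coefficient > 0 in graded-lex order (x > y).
3*x^2 - x - y

1. deg p = 2. The shape is more complex than any degree-1 curve.
2. Reading off the gridlines: it meets the y-axis at y = 0 (among the integer gridlines); one x-axis crossing is at x = 0.
3. Putting this together gives p.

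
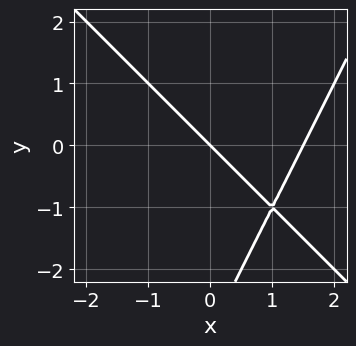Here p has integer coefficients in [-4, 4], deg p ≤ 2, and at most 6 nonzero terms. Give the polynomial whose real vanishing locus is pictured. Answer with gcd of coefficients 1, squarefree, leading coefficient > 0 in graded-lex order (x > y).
2*x^2 + x*y - y^2 - 3*x - 3*y

The degree is 2 — the shape is more complex than any degree-1 curve.
Reading off the gridlines: one x-axis crossing is at x = 0; it crosses the y-axis at the gridline y = 0.
These observations pin down the coefficients.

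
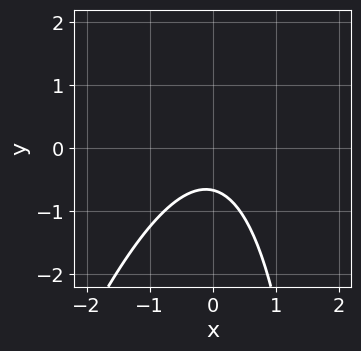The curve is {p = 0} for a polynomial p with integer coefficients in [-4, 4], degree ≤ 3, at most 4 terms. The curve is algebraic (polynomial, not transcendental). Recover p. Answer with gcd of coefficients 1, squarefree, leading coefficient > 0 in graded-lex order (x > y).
3*x^2 - x*y + 3*y + 2

Degree: no degree-1 curve has this shape, so deg p = 2.
From the axis intercepts and sections: no x-intercept at any integer in the box.
Fitting integer coefficients to these (and the overall shape) gives p.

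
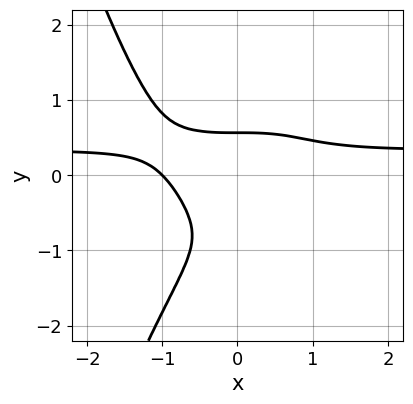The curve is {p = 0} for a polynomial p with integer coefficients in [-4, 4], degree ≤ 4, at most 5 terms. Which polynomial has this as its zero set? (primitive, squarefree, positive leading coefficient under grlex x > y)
First, deg p = 4. No degree-3 curve has this shape.
Next, against the integer gridlines: it meets the x-axis at x = -1 (among the integer gridlines).
Finally, the integer polynomial consistent with all of this is the stated p.

3*x^3*y - x^3 + 2*y^3 + 2*y^2 - 1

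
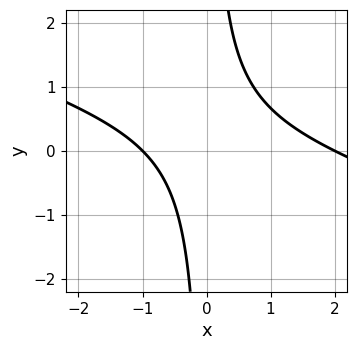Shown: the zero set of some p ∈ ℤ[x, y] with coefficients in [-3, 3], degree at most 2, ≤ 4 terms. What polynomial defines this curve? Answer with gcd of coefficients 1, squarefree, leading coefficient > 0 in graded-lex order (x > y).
x^2 + 3*x*y - x - 2

Degree: a generic line meets the curve in up to 2 points, so deg p = 2.
Reading off the gridlines: the x-axis gridline crossings are at x ∈ {-1, 2}; the curve avoids every integer y-axis point in the box.
Fitting integer coefficients to these (and the overall shape) gives p.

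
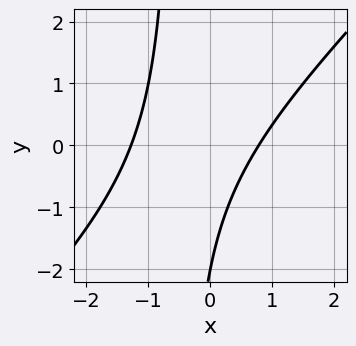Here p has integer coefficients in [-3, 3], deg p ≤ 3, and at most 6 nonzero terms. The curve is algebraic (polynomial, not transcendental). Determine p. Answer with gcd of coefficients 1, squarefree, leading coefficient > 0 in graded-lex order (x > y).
(a) The degree is 2 — the shape is more complex than any degree-1 curve.
(b) Checking where it meets the axes: it meets the y-axis at y = -2 (among the integer gridlines).
(c) Together with the visible shape, these determine p as stated.

2*x^2 - 2*x*y + x - y - 2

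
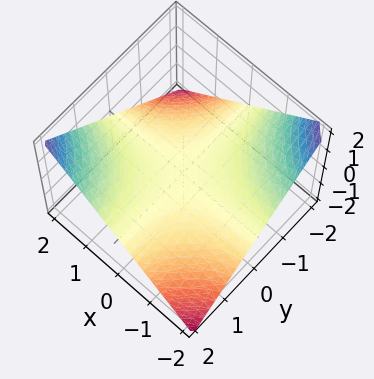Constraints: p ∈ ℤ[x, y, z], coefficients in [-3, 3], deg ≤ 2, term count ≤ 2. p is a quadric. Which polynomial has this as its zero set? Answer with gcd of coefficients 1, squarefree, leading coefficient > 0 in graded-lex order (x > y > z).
1. The degree is 2 — a saddle surface; a quadric.
2. From the axis intercepts and sections: the visible x-axis segment lies entirely on the surface; it meets the z-axis at z = 0 (among the integer gridlines); the visible y-axis segment lies entirely on the surface.
3. The integer polynomial consistent with all of this is the stated p.

x*y - 2*z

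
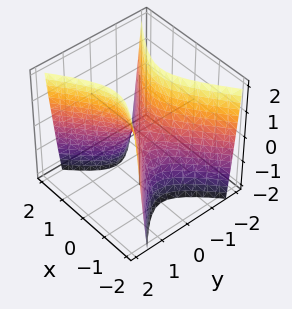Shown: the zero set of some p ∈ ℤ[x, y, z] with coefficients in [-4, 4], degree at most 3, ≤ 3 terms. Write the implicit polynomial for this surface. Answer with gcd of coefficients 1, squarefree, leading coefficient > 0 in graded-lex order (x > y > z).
2*x^2 - 3*y^2 + z

1. deg p = 2.
2. Symmetries: the x ↦ −x reflection is a symmetry, so x appears only in even powers; the y ↦ −y reflection is a symmetry, so y appears only in even powers.
3. Checking where it meets the axes: one x-axis crossing is at x = 0; it meets the y-axis at y = 0 (among the integer gridlines).
4. Putting this together gives p.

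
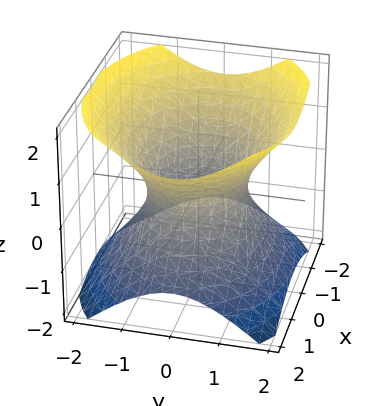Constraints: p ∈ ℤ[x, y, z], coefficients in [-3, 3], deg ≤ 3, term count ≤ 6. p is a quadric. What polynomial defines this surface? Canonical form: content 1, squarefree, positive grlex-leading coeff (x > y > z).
2*x^2 + 3*y^2 - 3*z^2 - 3

1. The degree is 2 — an hourglass — one-sheet hyperboloid; a quadric.
2. Symmetries: mirror symmetry y ↦ −y ⇒ only even powers of y; the x ↦ −x reflection is a symmetry, so x appears only in even powers; the z ↦ −z reflection is a symmetry, so z appears only in even powers.
3. From the axis intercepts and sections: the y-axis gridline crossings are at y ∈ {-1, 1}; the surface avoids every integer z-axis point in the box.
4. The integer polynomial consistent with all of this is the stated p.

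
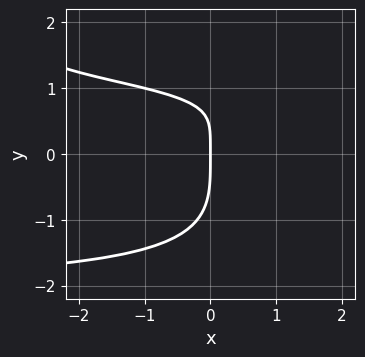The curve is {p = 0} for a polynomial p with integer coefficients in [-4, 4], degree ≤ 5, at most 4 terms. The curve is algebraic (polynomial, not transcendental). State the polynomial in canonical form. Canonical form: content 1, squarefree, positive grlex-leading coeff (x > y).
x*y^3 + y^4 - 3*x*y + 3*x

(a) The degree is 4 — a generic line meets the curve in up to 4 points.
(b) Observable constraints: it meets the x-axis at x = 0 (among the integer gridlines); one y-axis crossing is at y = 0.
(c) The integer polynomial consistent with all of this is the stated p.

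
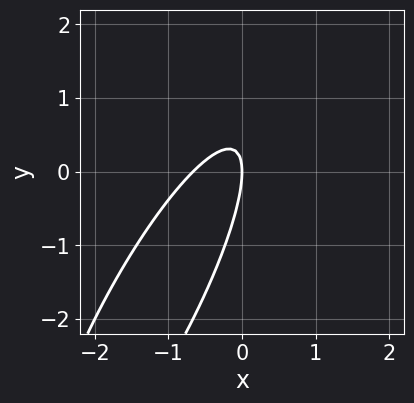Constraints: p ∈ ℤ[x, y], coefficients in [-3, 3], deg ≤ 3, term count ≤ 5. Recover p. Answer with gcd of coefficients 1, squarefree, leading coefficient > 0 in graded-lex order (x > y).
The degree is 2 — no degree-1 curve has this shape.
Reading off the gridlines: it crosses the y-axis at the gridline y = 0; it crosses the x-axis at the gridline x = 0.
Matching integer coefficients to the picture gives p.

3*x^2 - 3*x*y + y^2 + 2*x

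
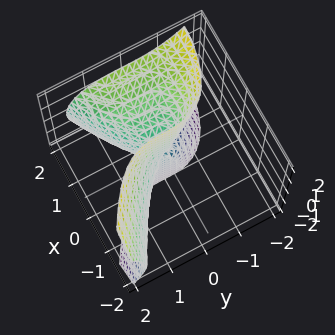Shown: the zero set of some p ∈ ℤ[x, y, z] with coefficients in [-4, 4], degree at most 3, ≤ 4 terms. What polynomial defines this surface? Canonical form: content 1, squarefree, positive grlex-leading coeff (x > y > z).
The degree is 3 — a generic line meets the surface in up to 3 points.
Reading off the gridlines: one y-axis crossing is at y = 0; one x-axis crossing is at x = 0; every point of the z-axis in the box is on the surface.
These observations pin down the coefficients.

x*z^2 + y^3 - x^2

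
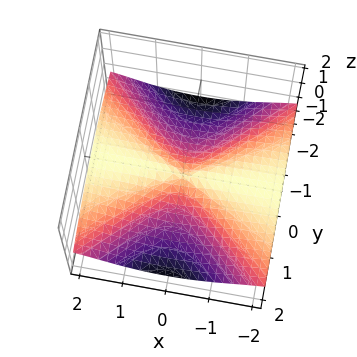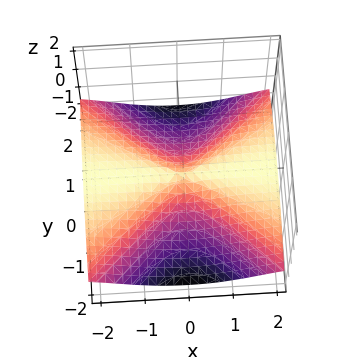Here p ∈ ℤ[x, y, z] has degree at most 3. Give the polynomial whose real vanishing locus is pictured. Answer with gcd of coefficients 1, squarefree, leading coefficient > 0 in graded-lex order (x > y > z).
2*x^2*z + 3*z^3 + y^2

First, the degree is 3 — no degree-2 surface has this shape.
Then, checking where it meets the axes: every point of the x-axis in the box is on the surface; one z-axis crossing is at z = 0; it crosses the y-axis at the gridline y = 0.
Finally, these observations pin down the coefficients.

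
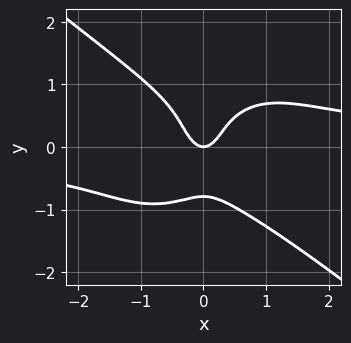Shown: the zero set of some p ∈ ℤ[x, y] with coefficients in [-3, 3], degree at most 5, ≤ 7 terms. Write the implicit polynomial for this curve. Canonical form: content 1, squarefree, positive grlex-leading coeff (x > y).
2*x^3*y + x^2*y^2 + 2*y^4 - 3*x^2 + y

First, degree: the shape is more complex than any degree-3 curve, so deg p = 4.
Then, from the axis intercepts and sections: it crosses the y-axis at the gridline y = 0; one x-axis crossing is at x = 0.
Finally, assembling these constraints gives the stated polynomial.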